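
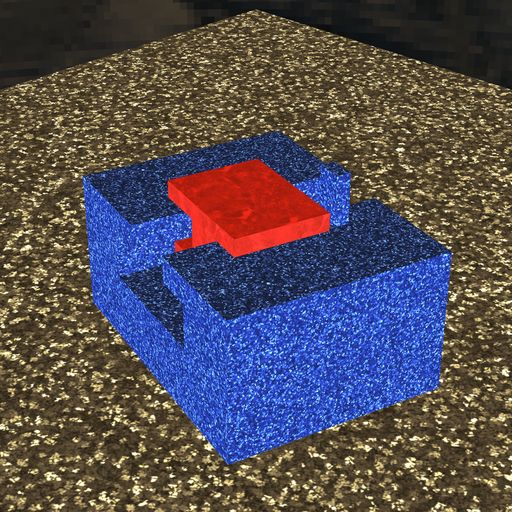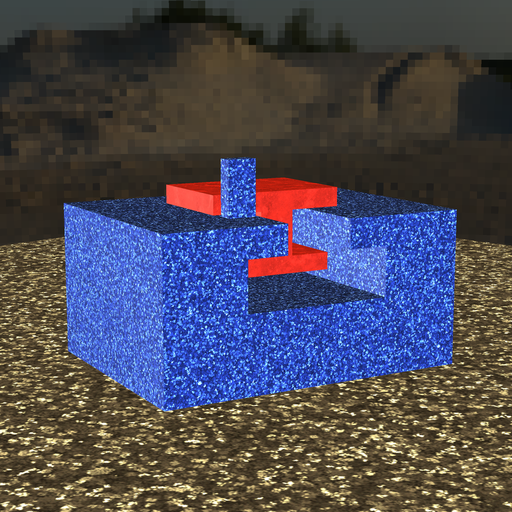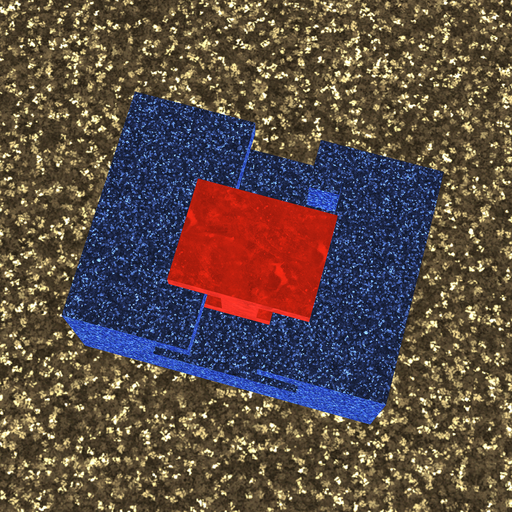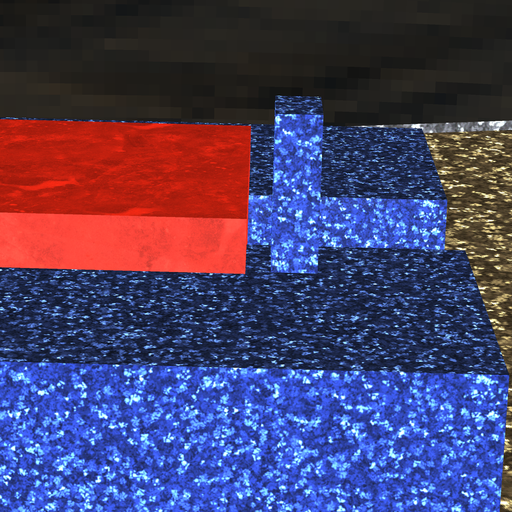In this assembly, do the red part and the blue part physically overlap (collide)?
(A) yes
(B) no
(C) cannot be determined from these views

(B) no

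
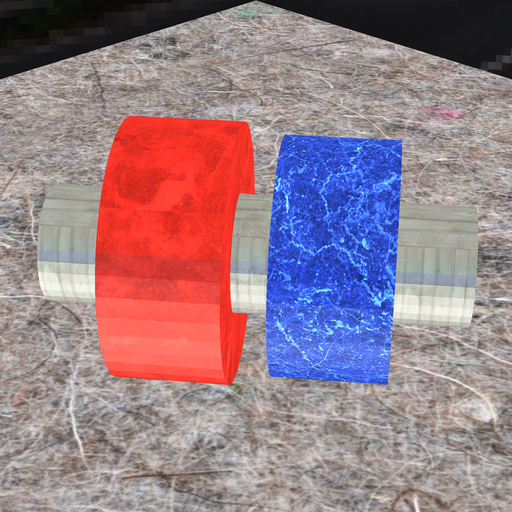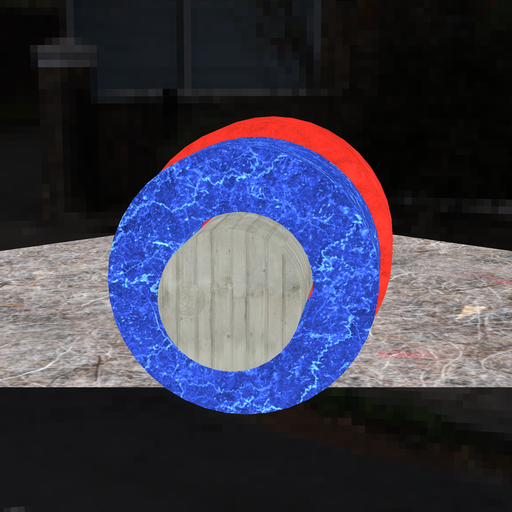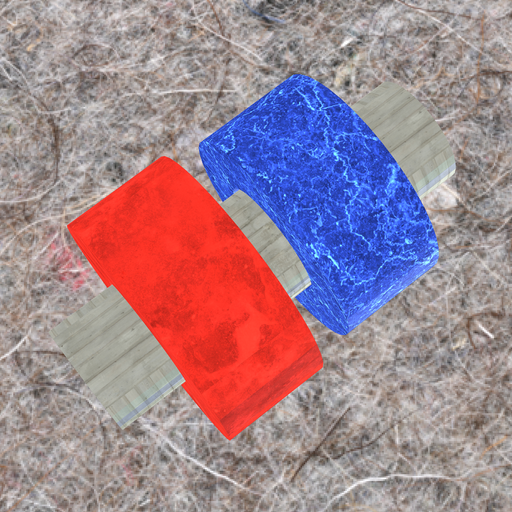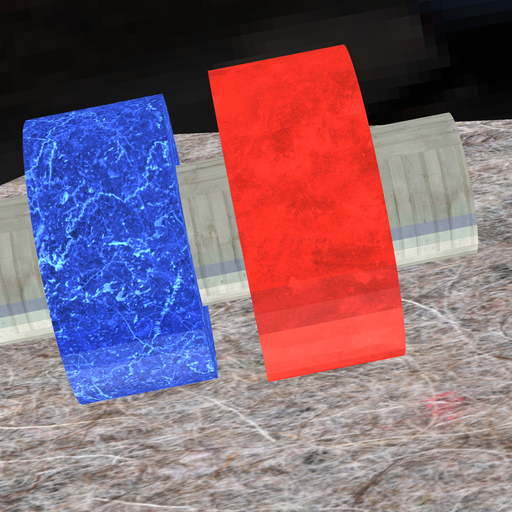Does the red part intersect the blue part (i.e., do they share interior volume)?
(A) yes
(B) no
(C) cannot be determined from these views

(B) no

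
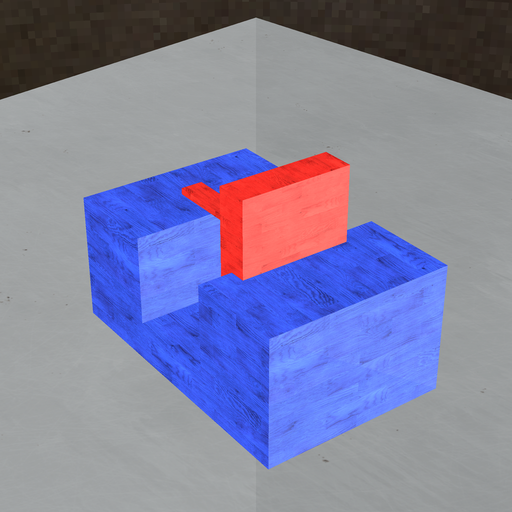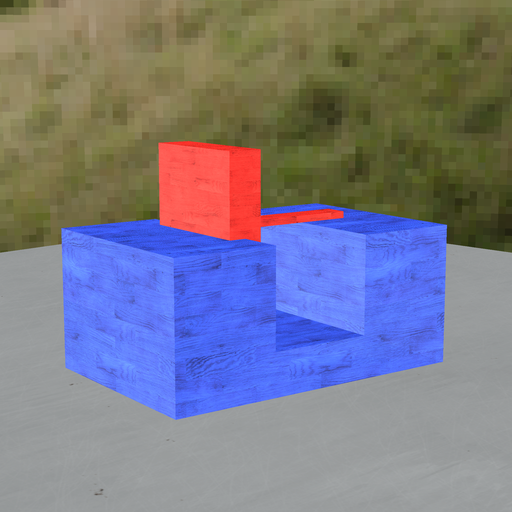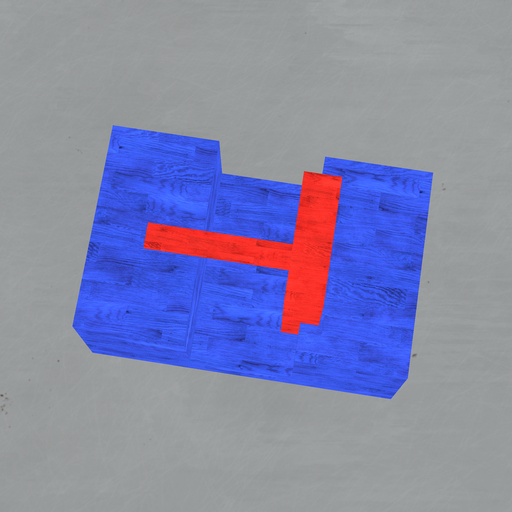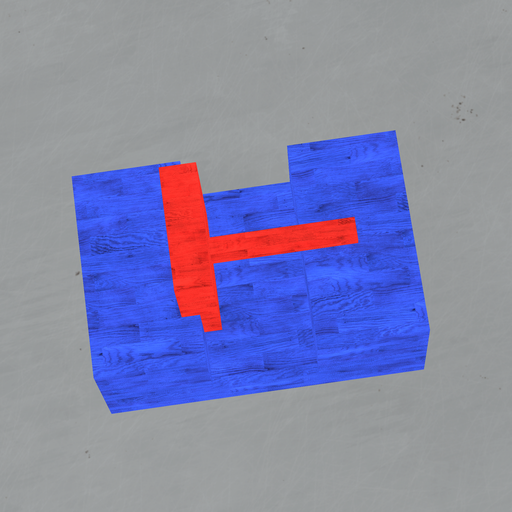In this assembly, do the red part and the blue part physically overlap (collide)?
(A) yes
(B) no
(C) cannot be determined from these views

(A) yes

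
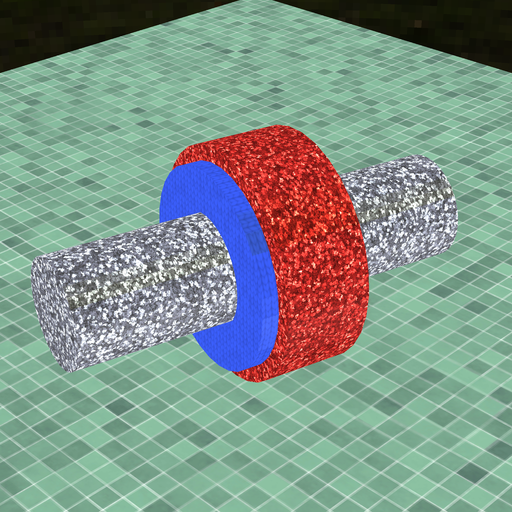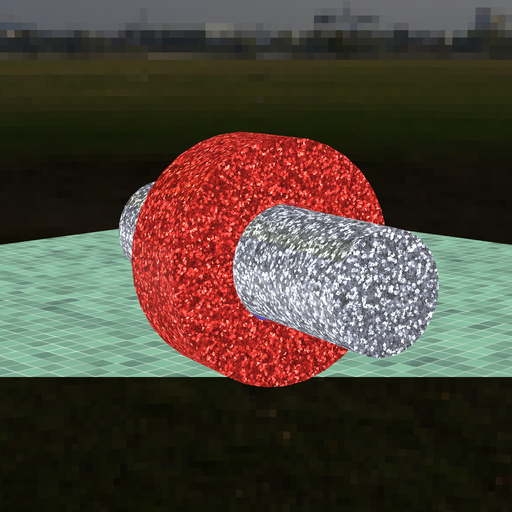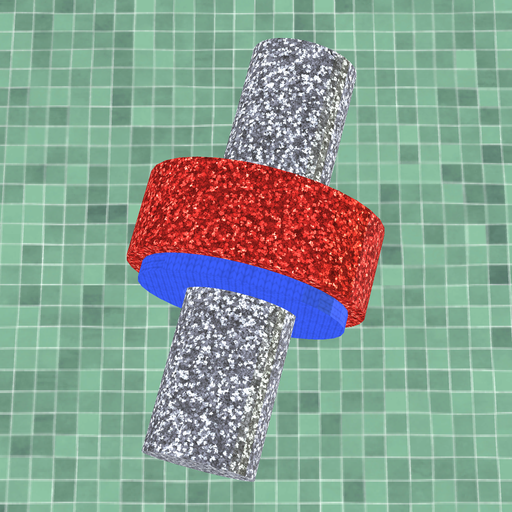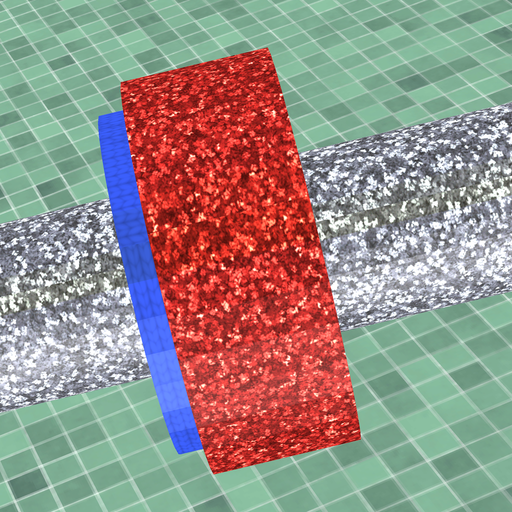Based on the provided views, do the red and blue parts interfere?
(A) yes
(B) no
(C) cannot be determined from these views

(A) yes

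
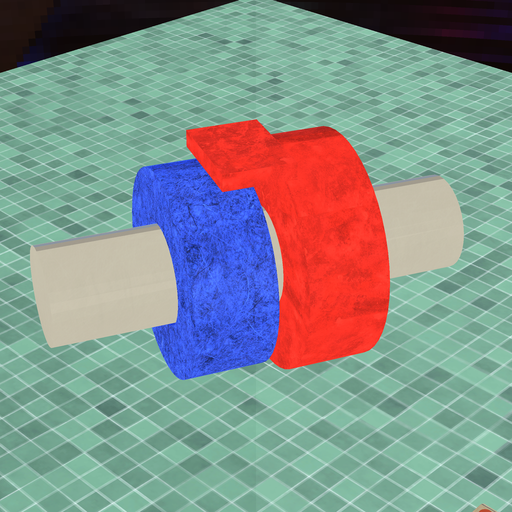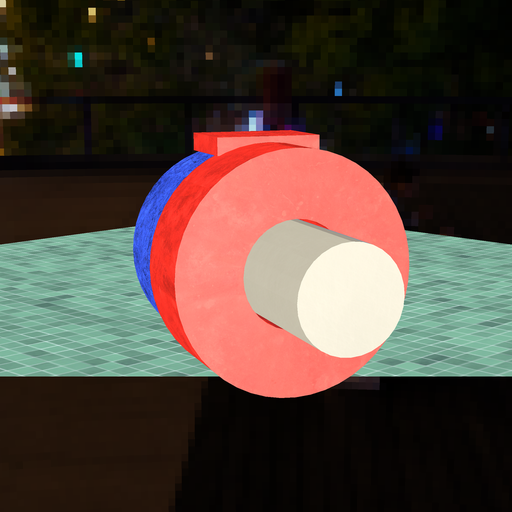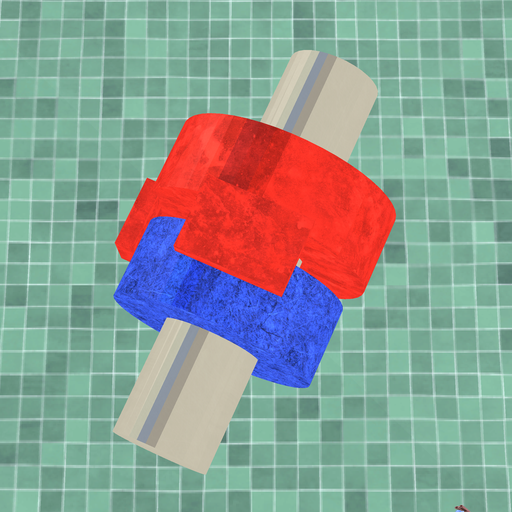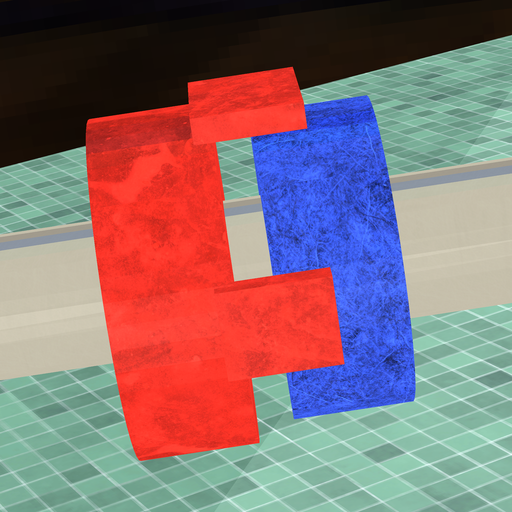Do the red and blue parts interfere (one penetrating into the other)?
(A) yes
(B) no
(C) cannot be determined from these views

(B) no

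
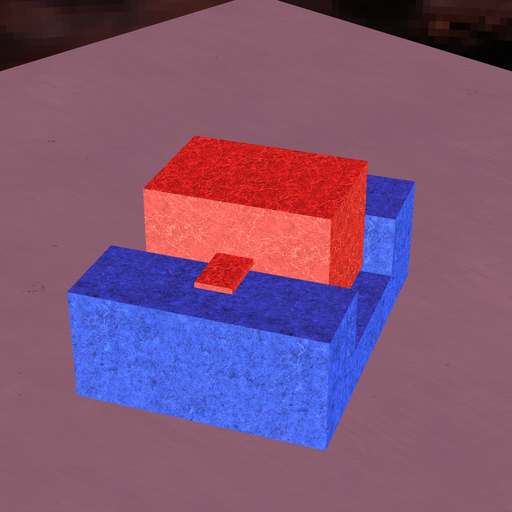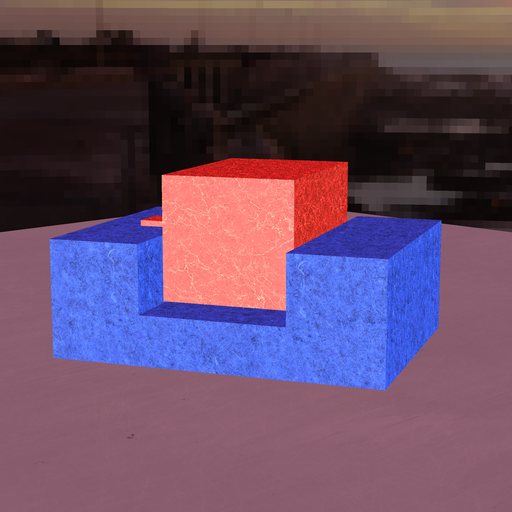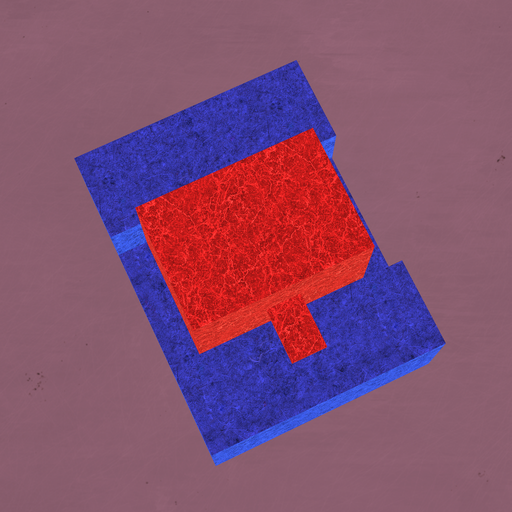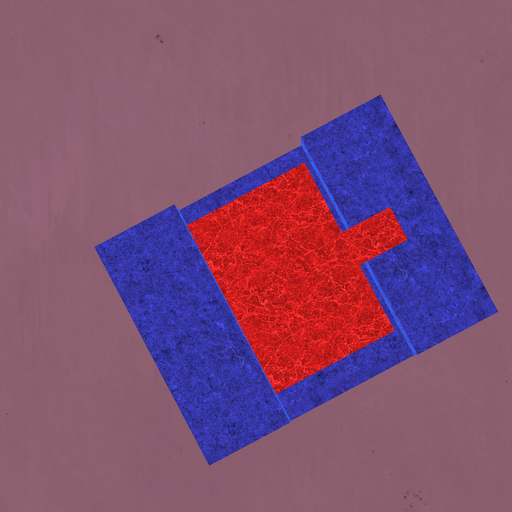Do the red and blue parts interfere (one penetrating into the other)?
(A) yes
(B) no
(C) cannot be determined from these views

(B) no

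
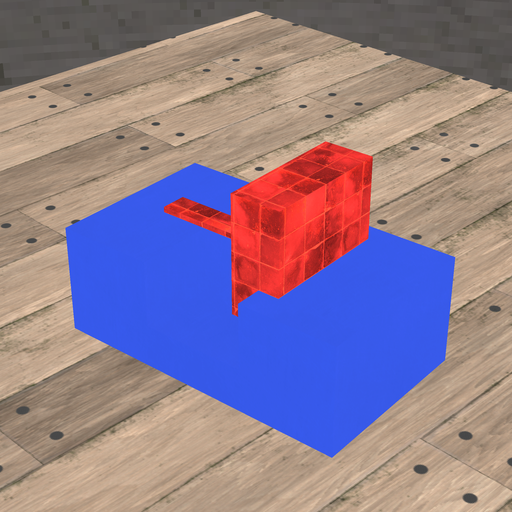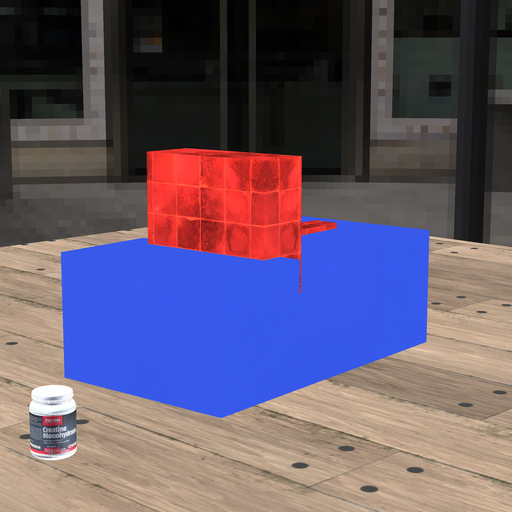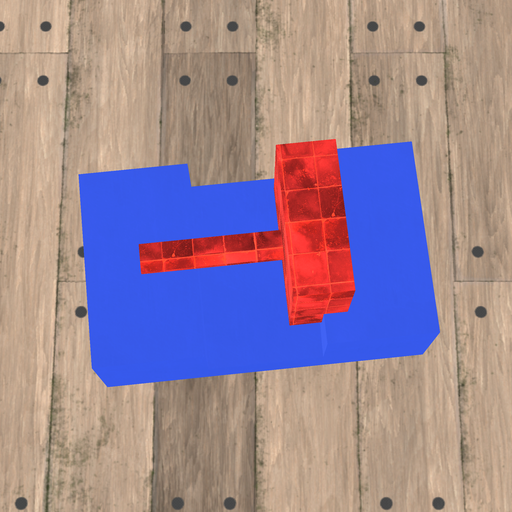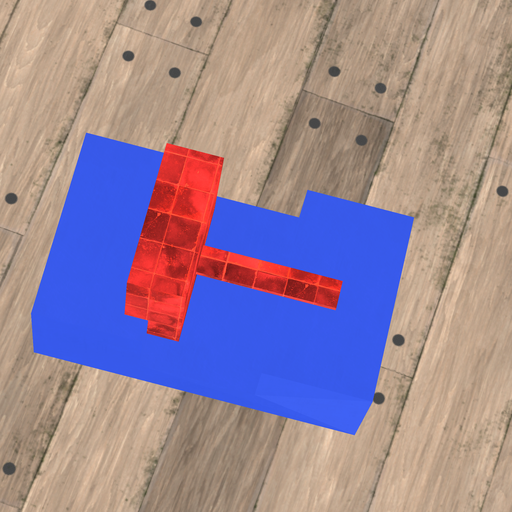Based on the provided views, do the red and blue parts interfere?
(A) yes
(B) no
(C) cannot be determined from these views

(A) yes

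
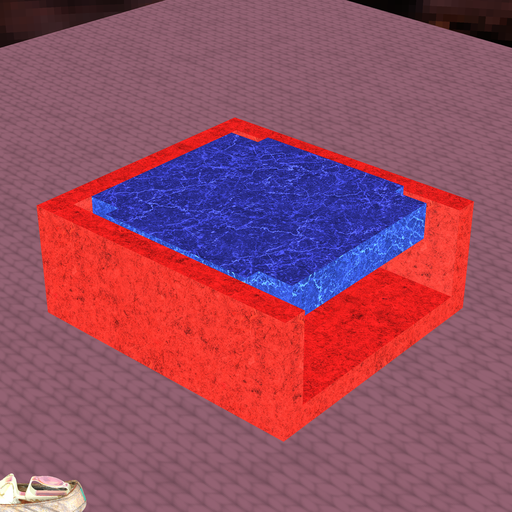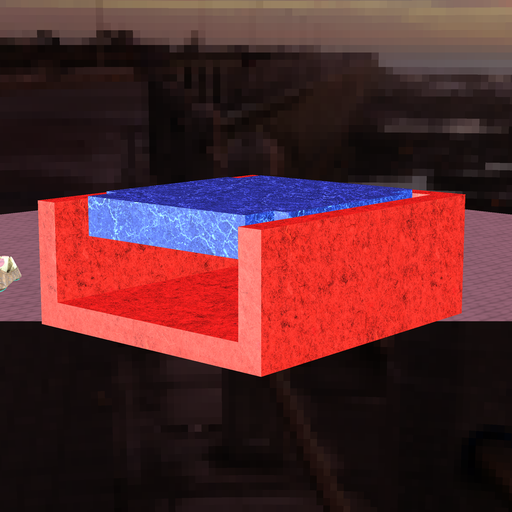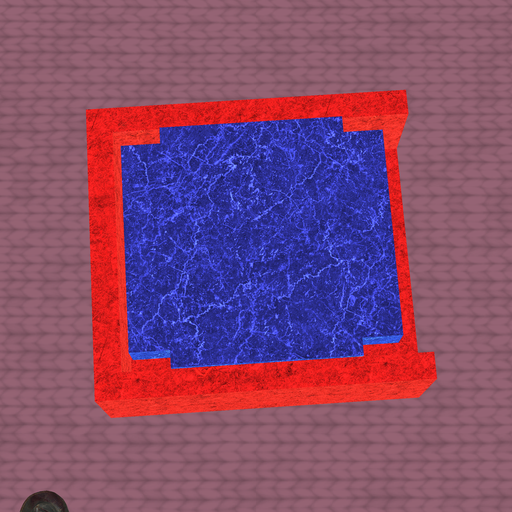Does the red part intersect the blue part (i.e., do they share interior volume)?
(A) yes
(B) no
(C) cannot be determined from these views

(B) no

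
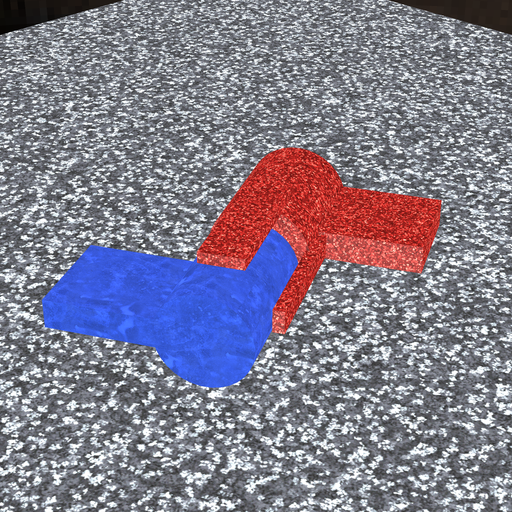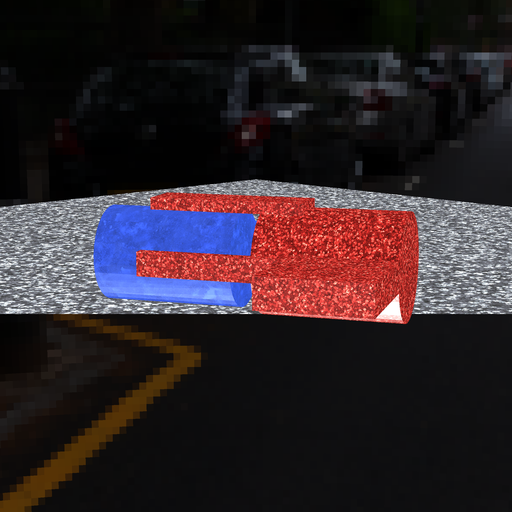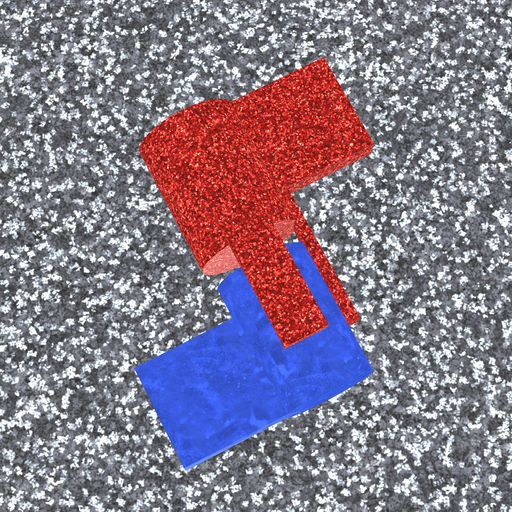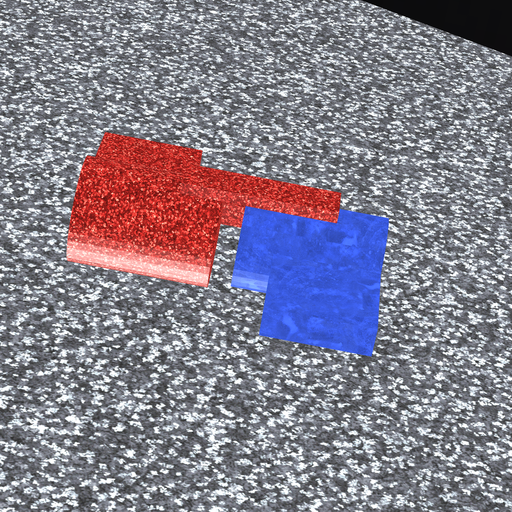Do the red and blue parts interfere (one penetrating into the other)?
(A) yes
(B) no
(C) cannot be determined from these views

(B) no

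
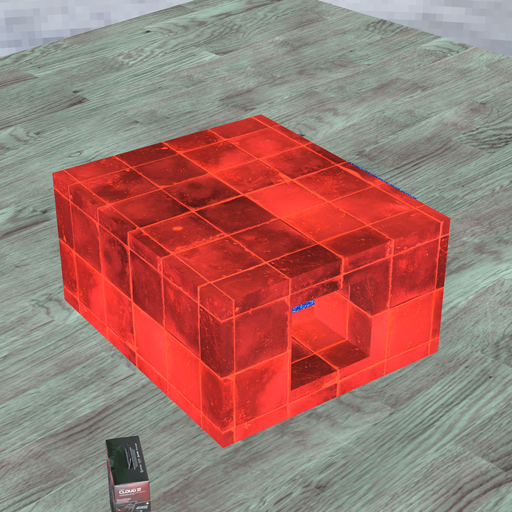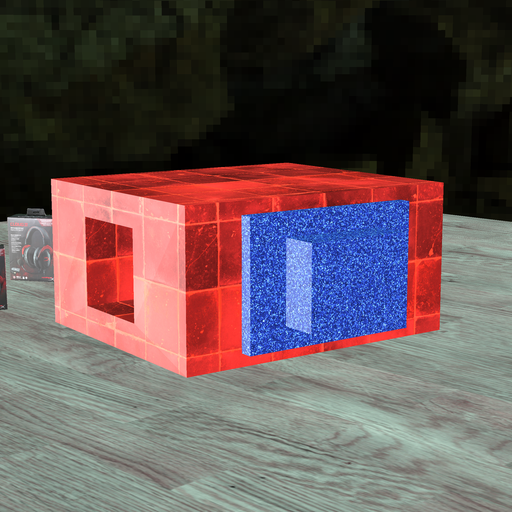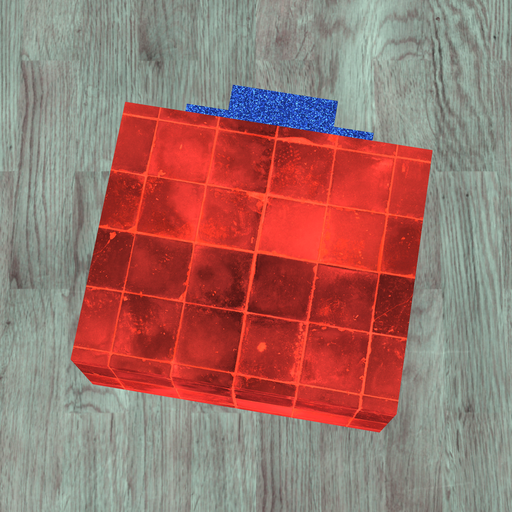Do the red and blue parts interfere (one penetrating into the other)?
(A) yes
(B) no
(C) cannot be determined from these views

(C) cannot be determined from these views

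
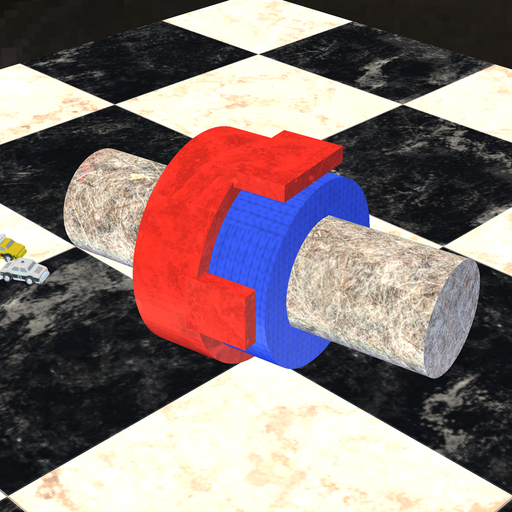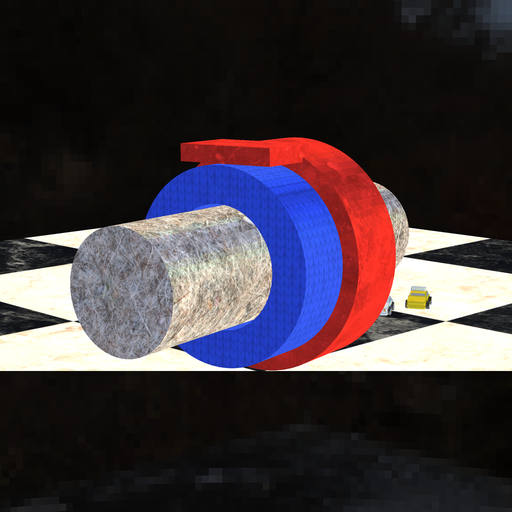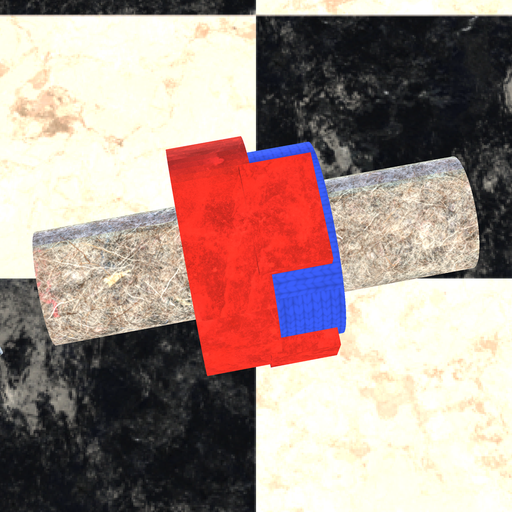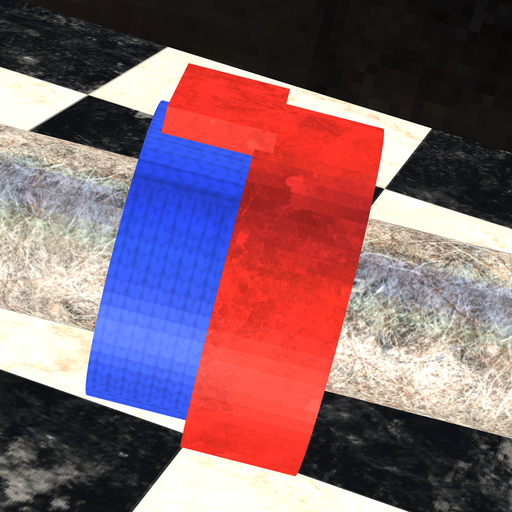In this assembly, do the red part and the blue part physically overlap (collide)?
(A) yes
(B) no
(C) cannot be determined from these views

(A) yes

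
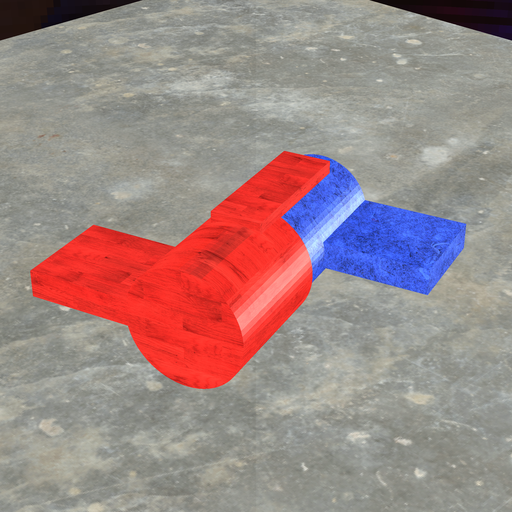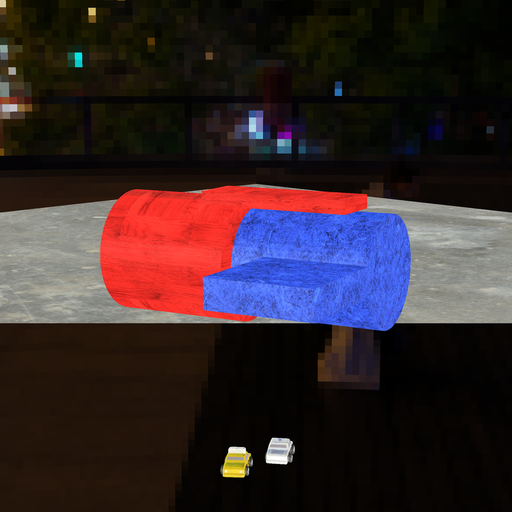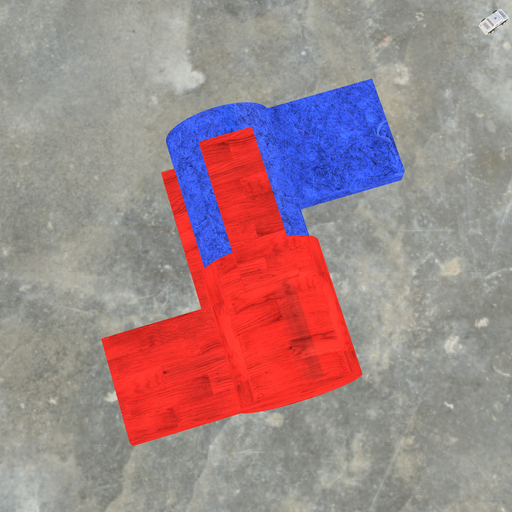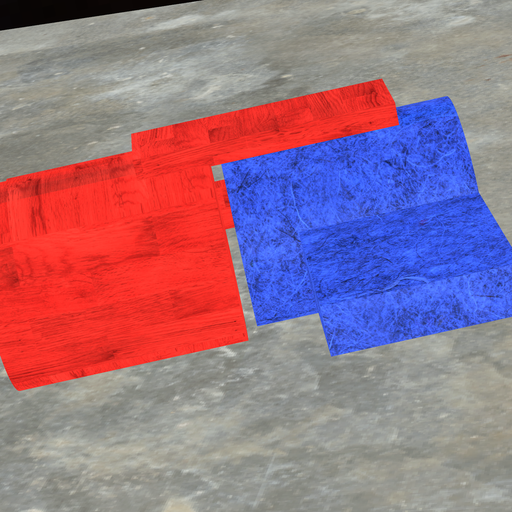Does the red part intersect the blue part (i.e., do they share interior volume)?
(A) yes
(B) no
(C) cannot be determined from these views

(B) no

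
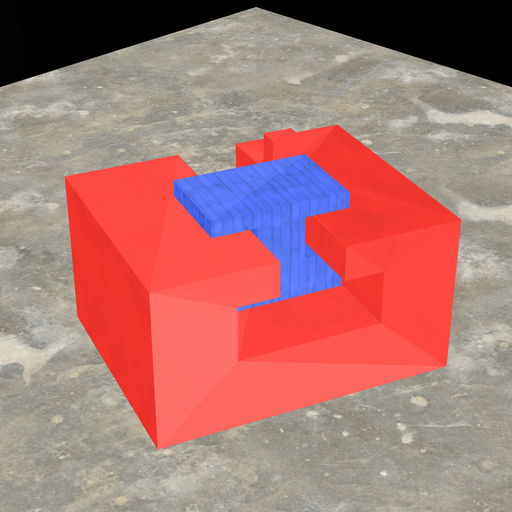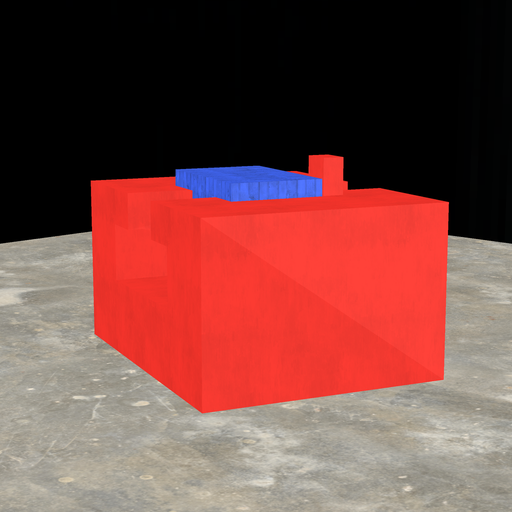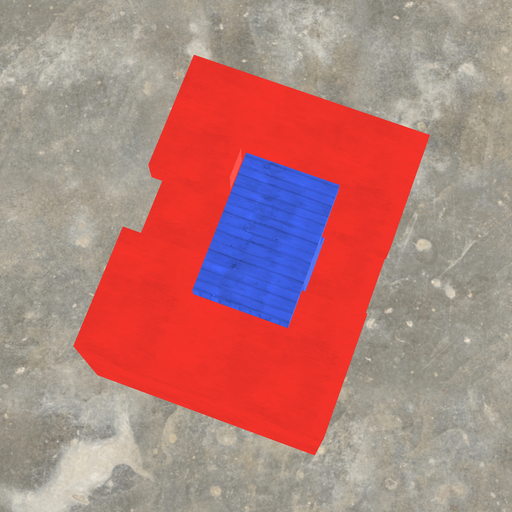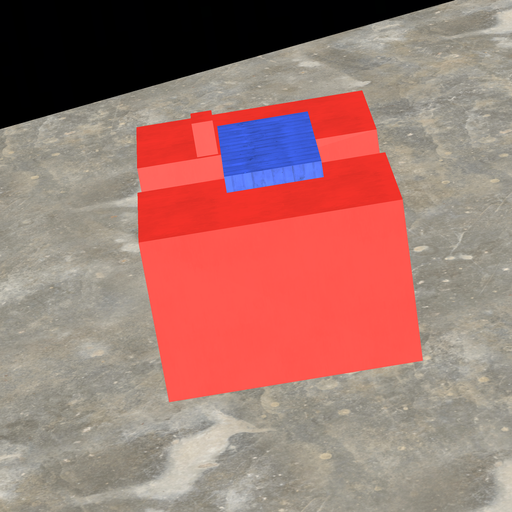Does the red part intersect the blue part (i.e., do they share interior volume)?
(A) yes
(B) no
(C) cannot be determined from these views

(B) no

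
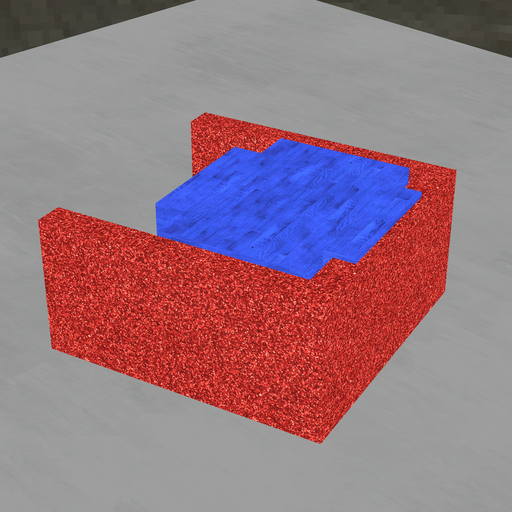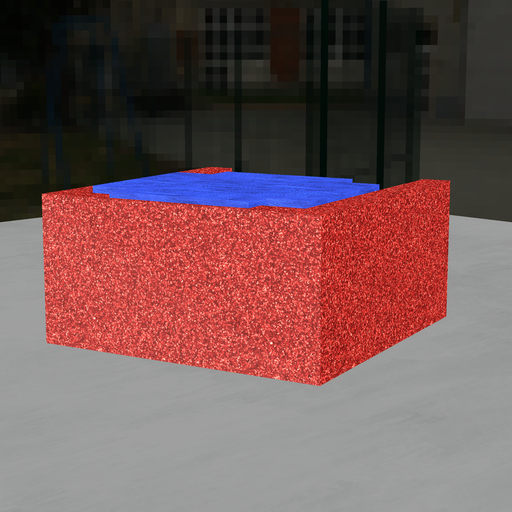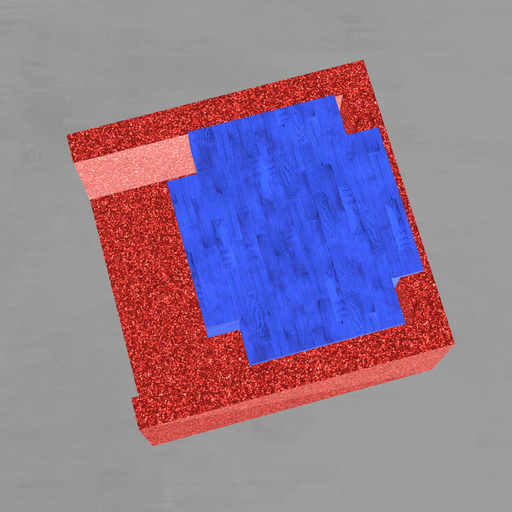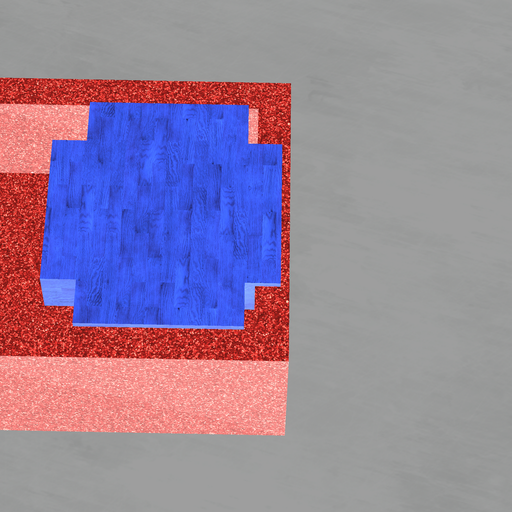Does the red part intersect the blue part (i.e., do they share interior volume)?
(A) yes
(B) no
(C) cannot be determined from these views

(A) yes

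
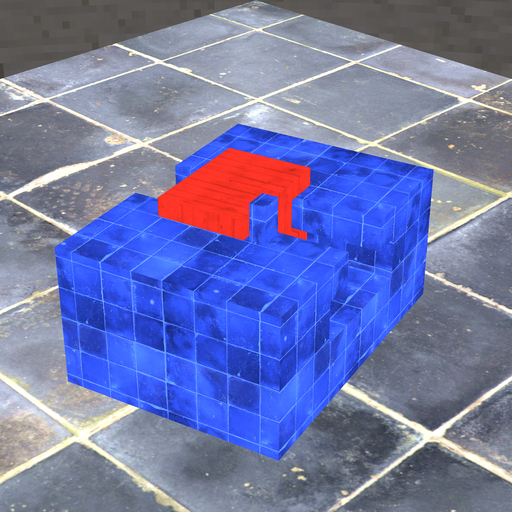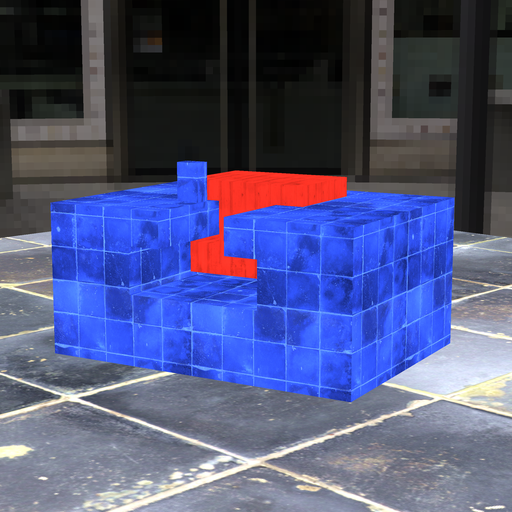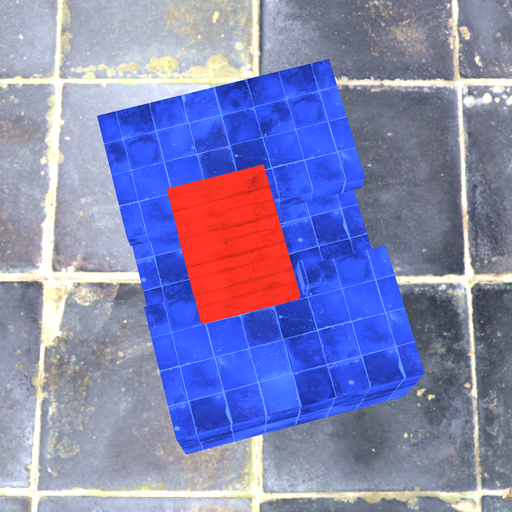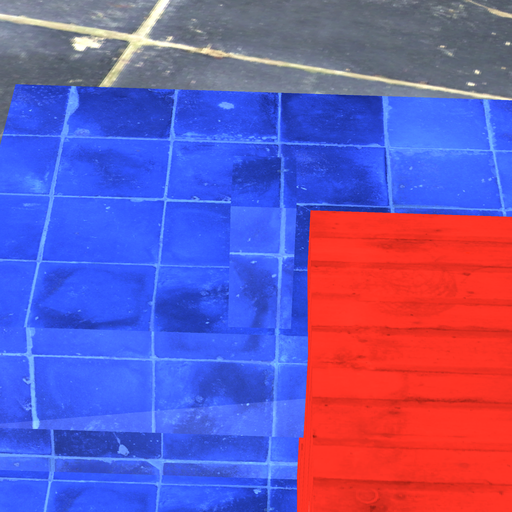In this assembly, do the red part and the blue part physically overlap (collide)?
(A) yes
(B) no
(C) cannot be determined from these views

(B) no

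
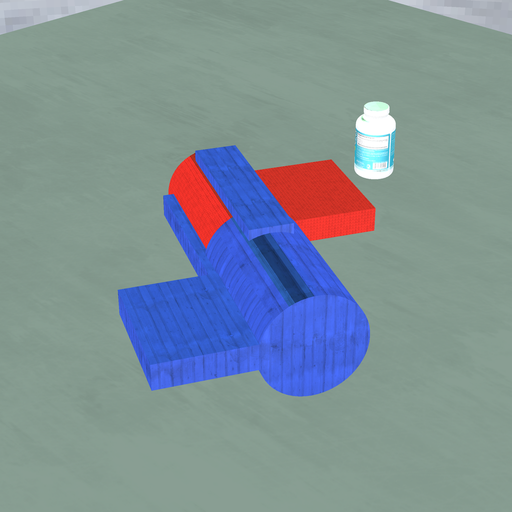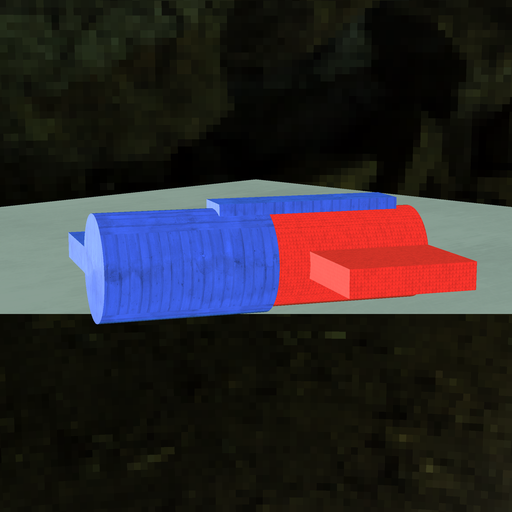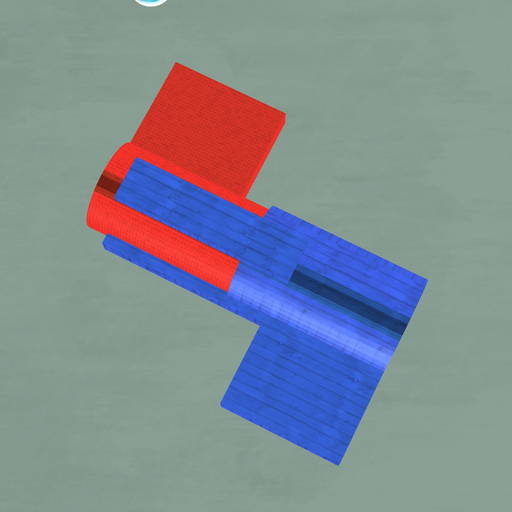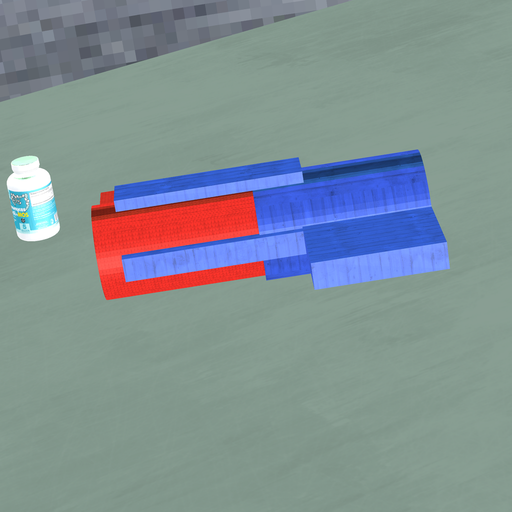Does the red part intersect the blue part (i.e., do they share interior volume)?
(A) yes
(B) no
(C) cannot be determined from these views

(A) yes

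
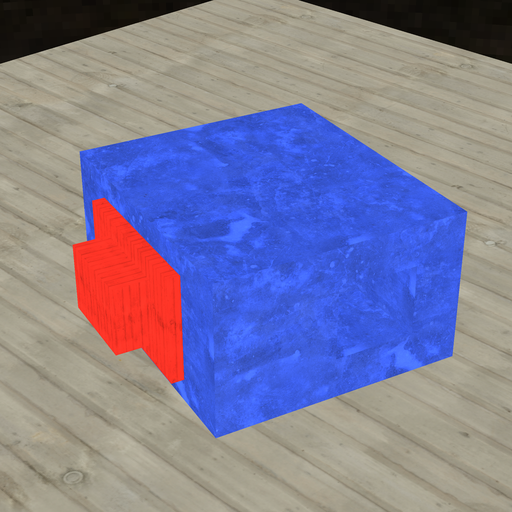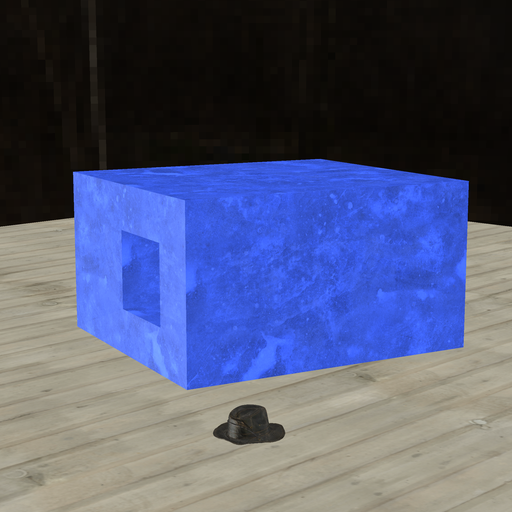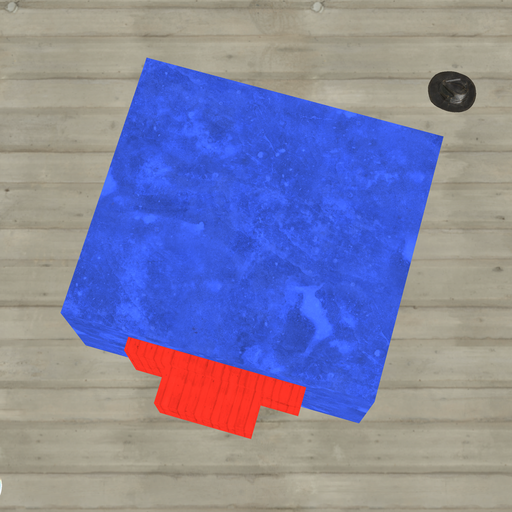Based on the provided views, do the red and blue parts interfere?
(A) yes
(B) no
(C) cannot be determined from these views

(C) cannot be determined from these views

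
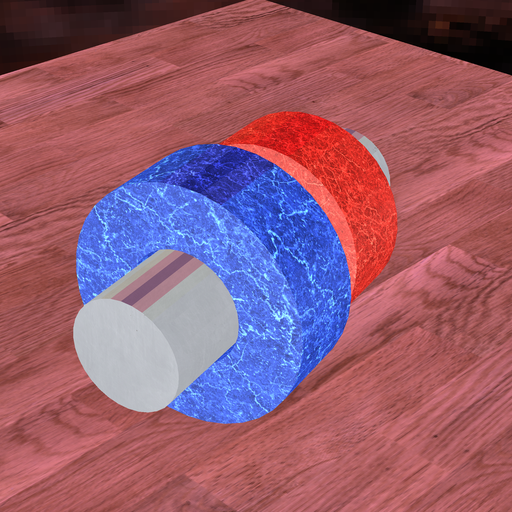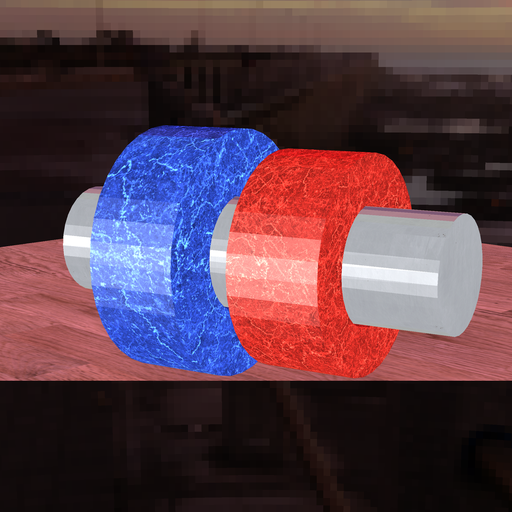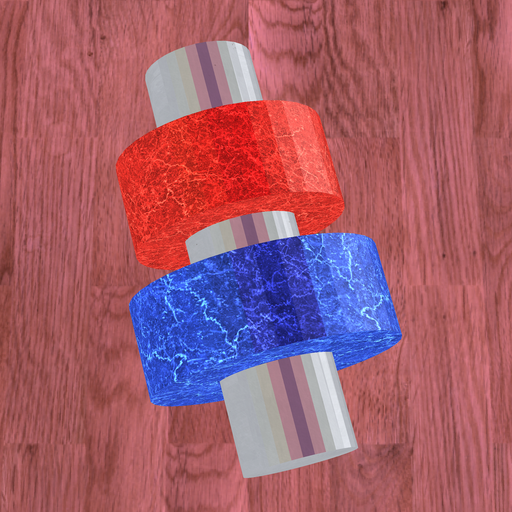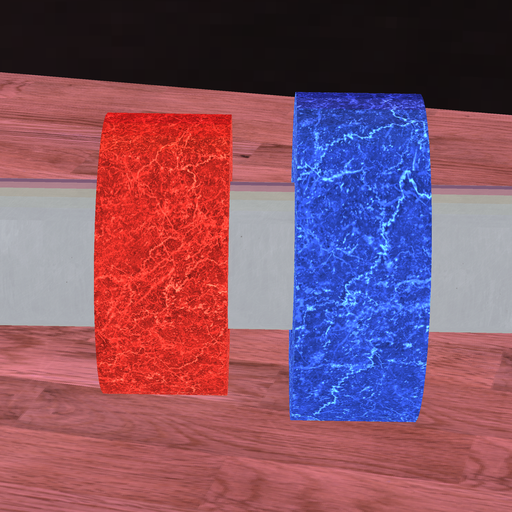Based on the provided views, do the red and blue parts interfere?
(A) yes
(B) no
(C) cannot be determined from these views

(B) no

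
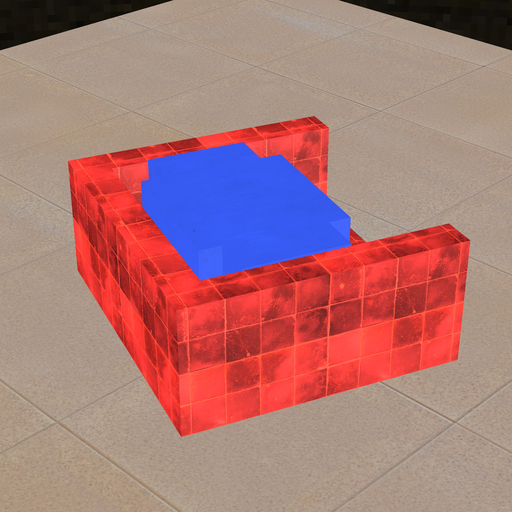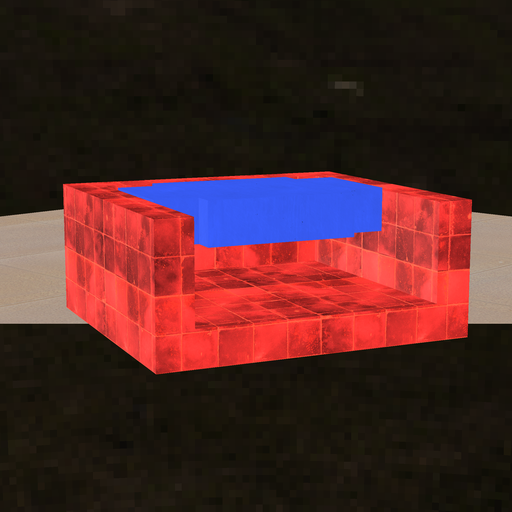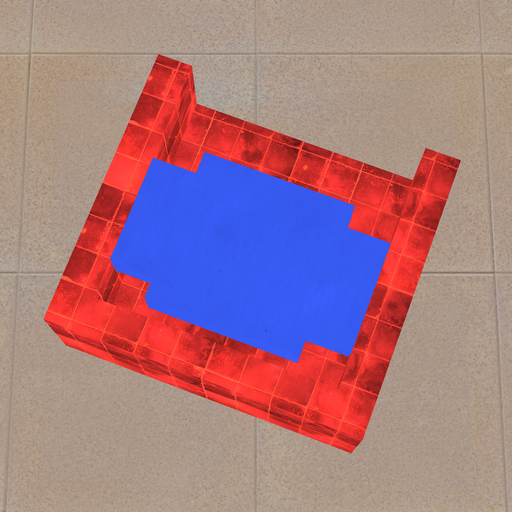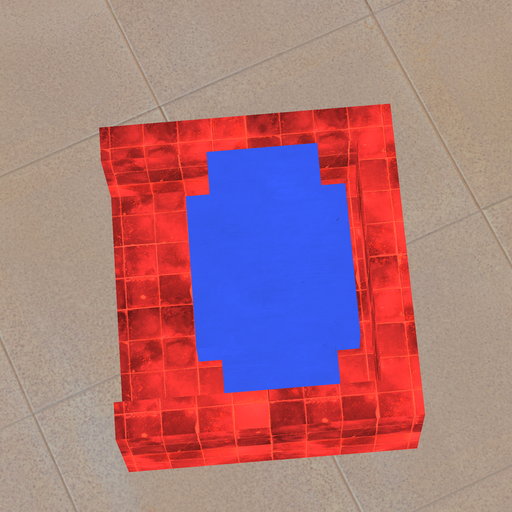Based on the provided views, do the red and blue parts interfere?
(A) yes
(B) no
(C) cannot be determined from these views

(B) no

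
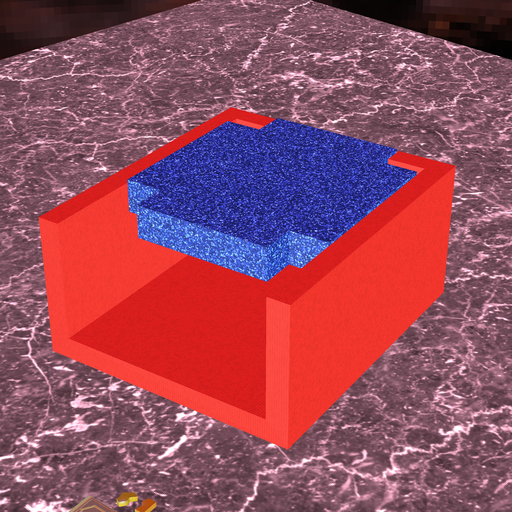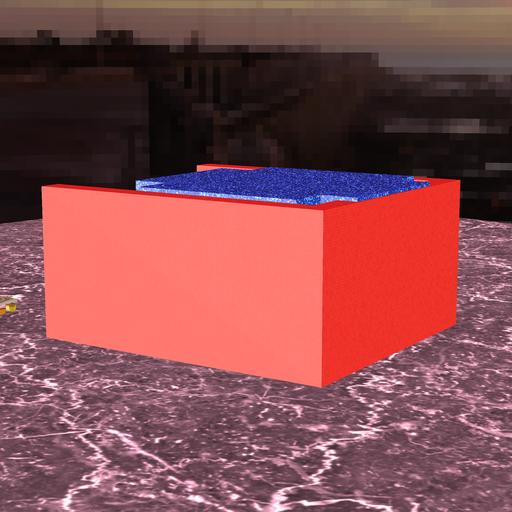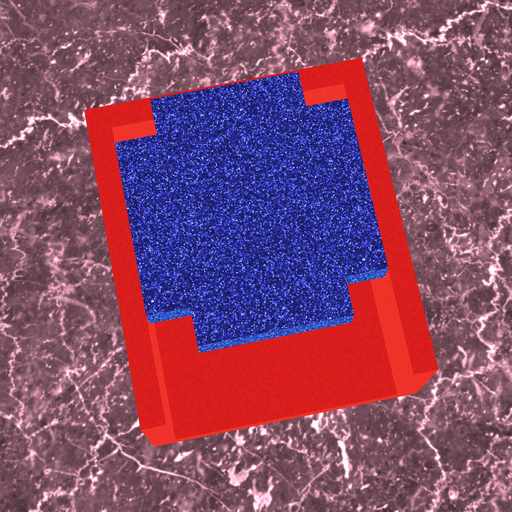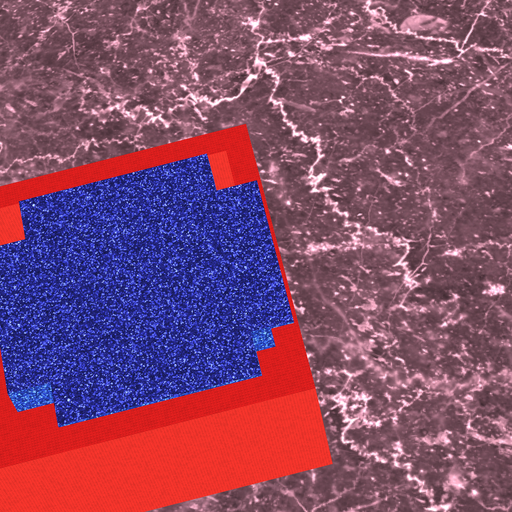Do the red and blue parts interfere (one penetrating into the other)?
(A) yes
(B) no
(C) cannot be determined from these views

(A) yes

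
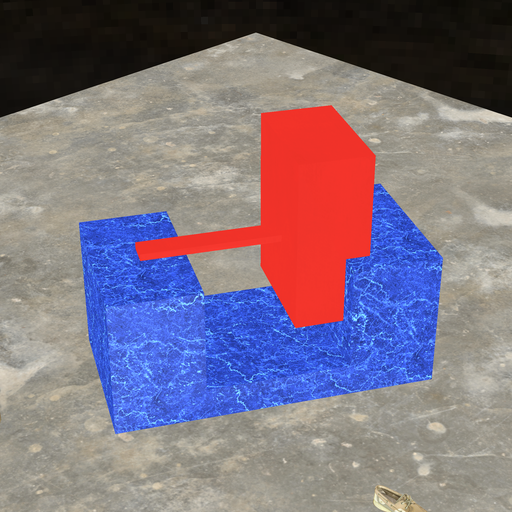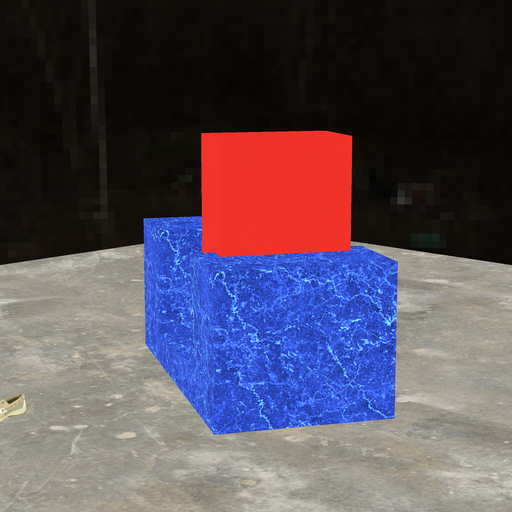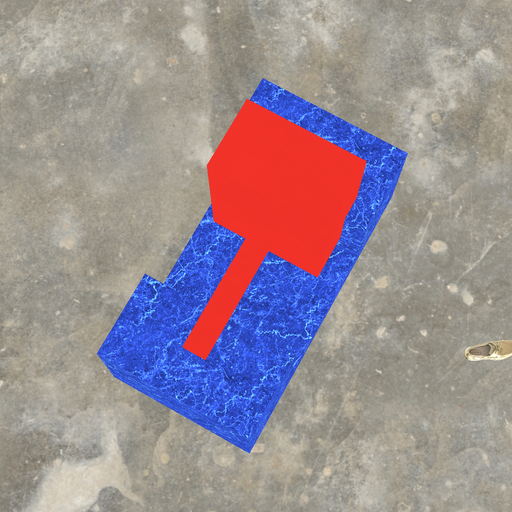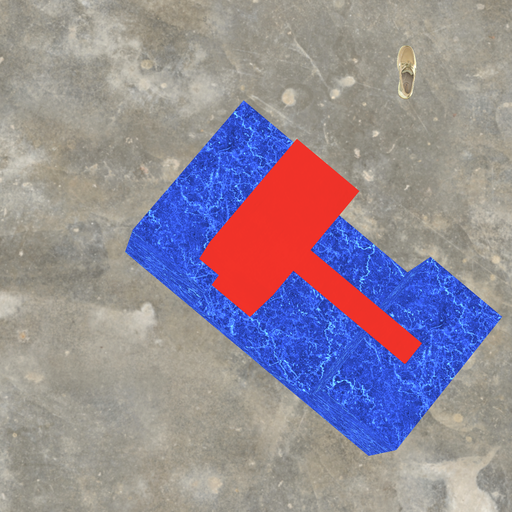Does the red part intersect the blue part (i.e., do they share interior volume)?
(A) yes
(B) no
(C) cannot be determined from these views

(A) yes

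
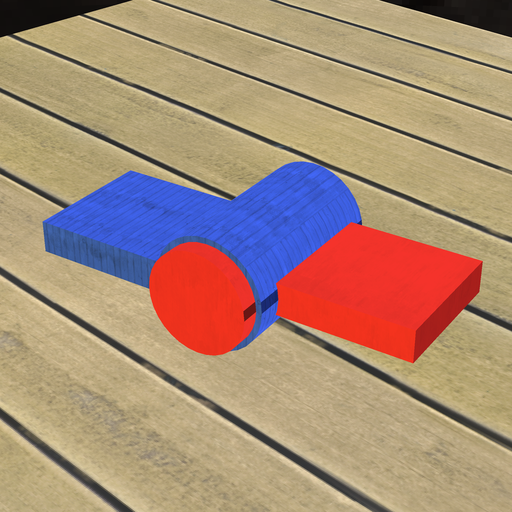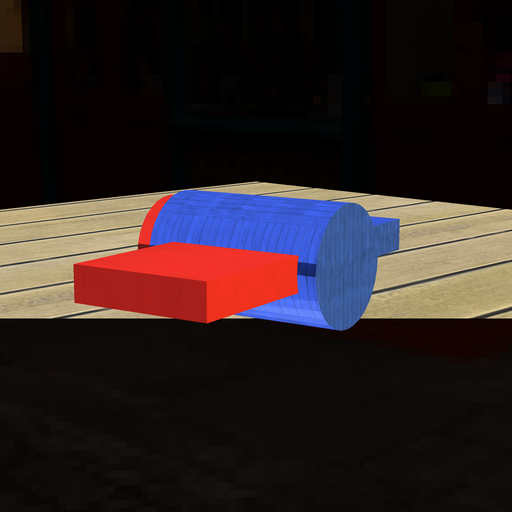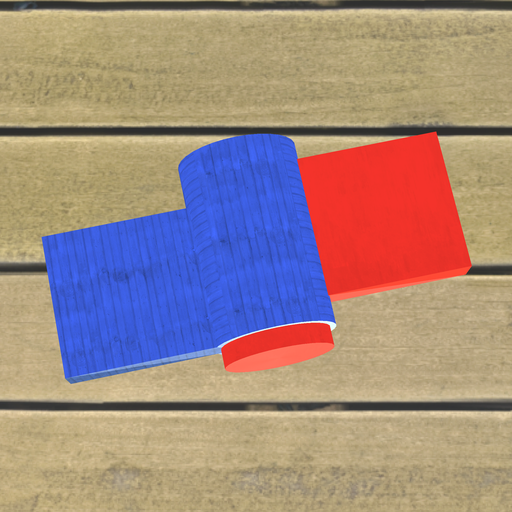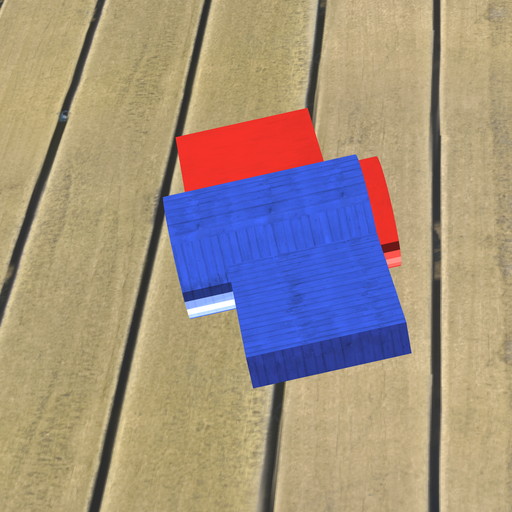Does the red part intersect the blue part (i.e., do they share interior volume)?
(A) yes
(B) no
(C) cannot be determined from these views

(A) yes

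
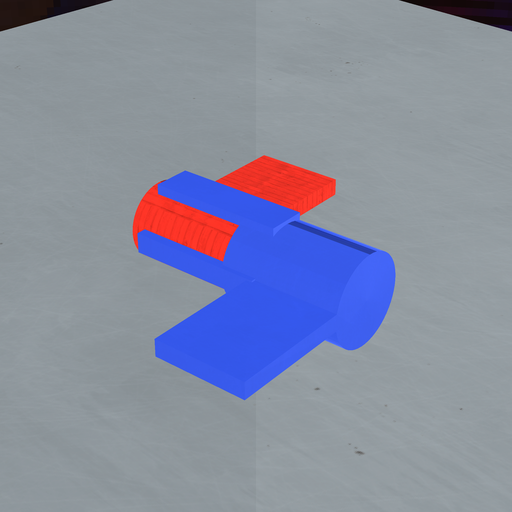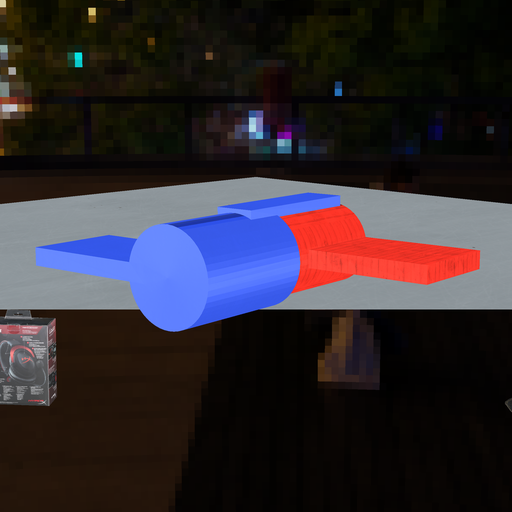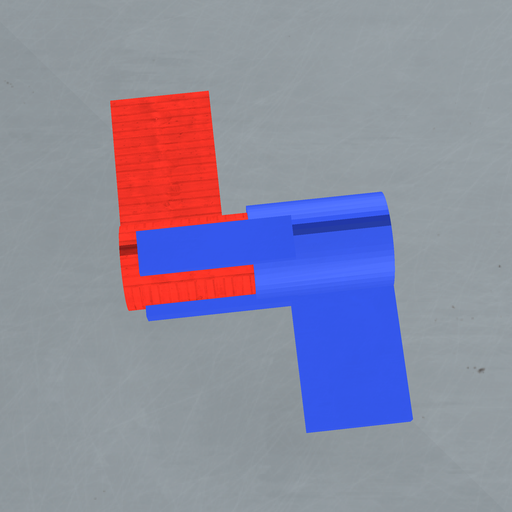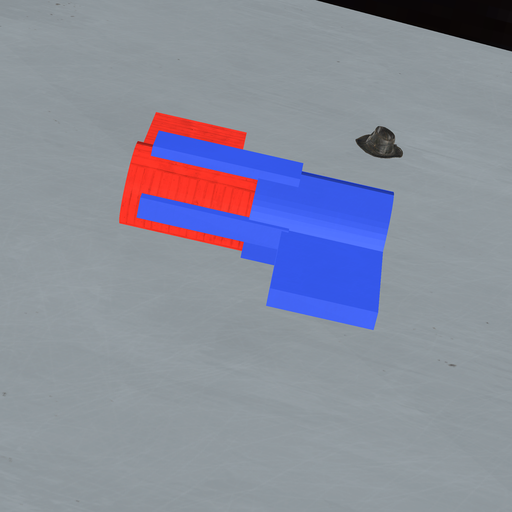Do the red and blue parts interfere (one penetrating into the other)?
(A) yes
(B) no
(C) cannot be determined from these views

(A) yes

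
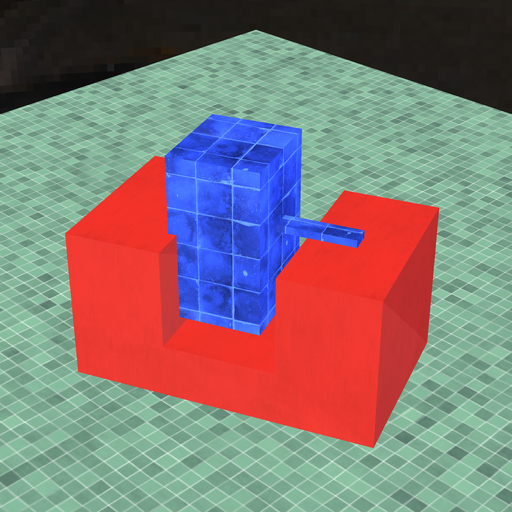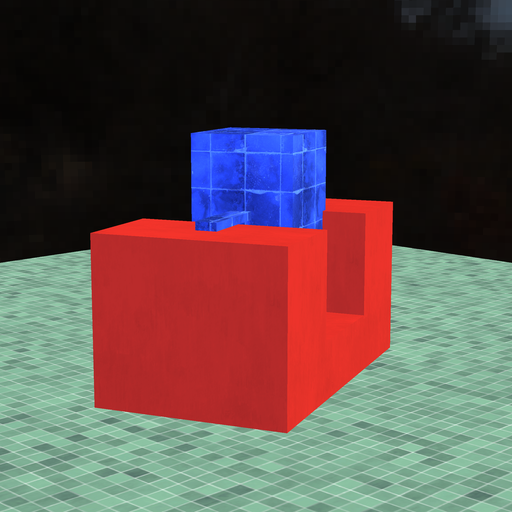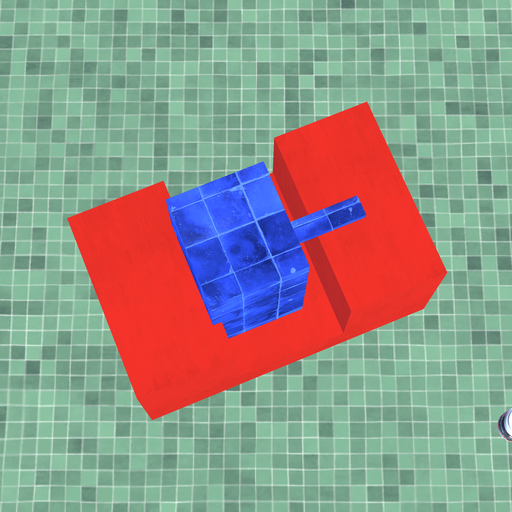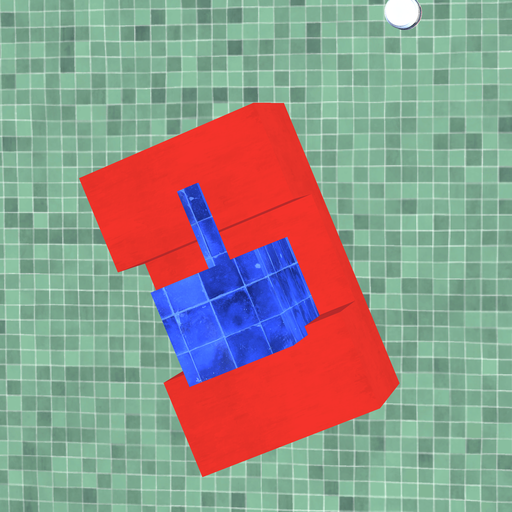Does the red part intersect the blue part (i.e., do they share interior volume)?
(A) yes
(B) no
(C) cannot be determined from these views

(A) yes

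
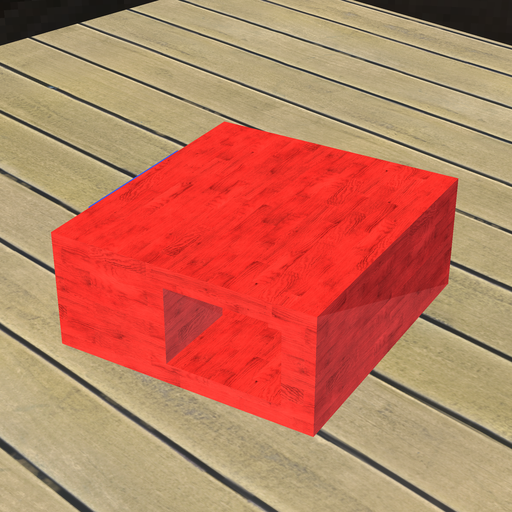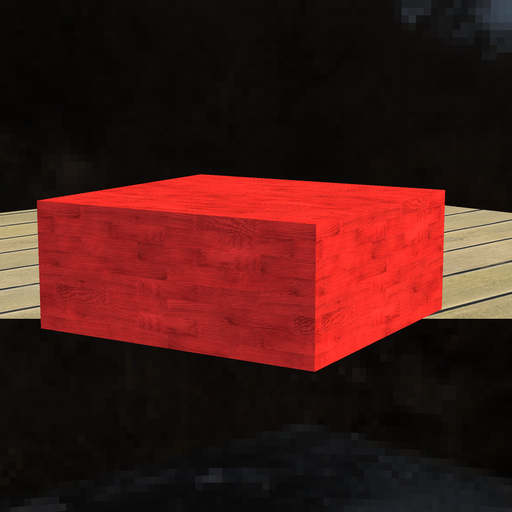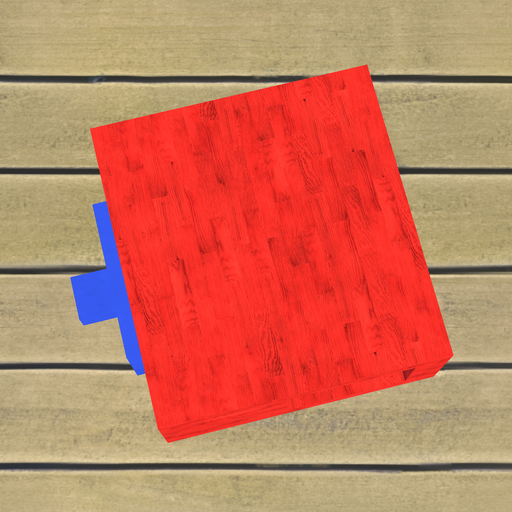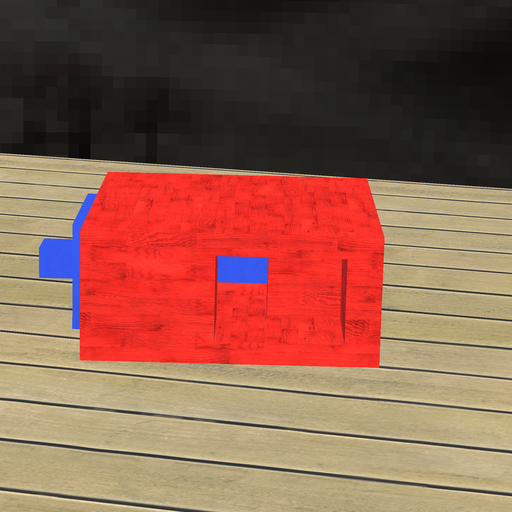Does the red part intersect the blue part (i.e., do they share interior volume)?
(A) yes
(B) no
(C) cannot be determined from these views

(A) yes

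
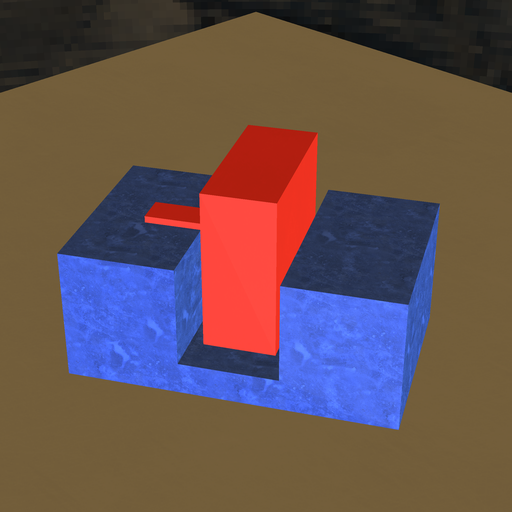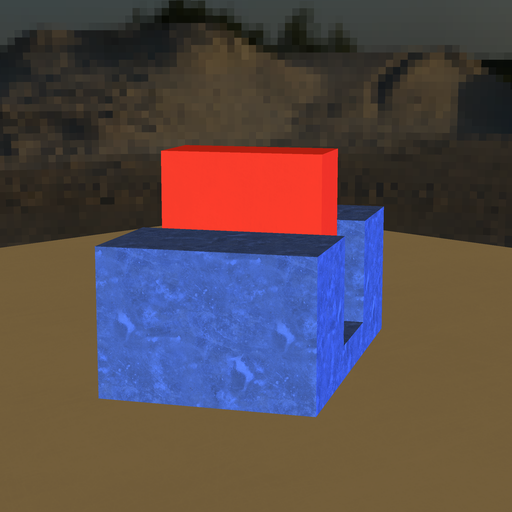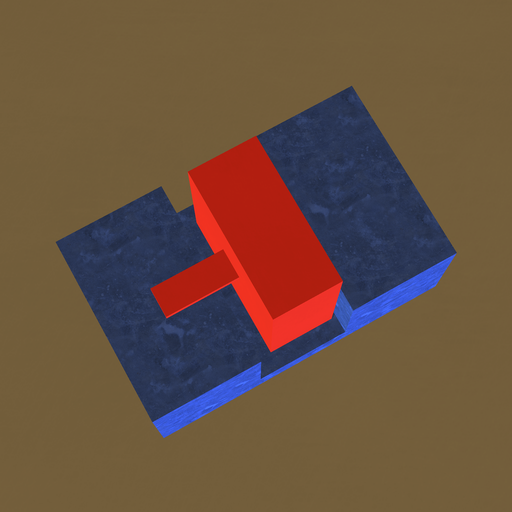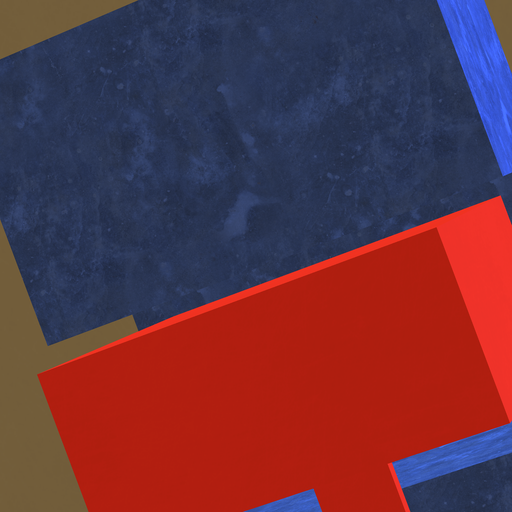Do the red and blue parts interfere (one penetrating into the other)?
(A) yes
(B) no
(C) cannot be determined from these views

(B) no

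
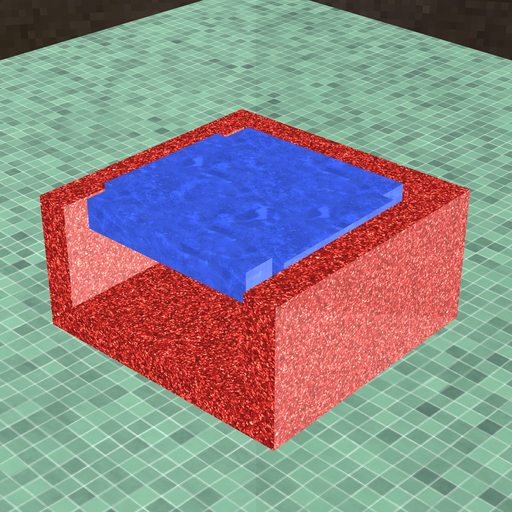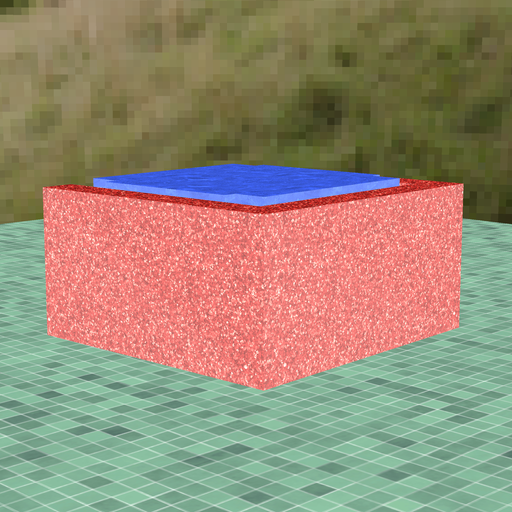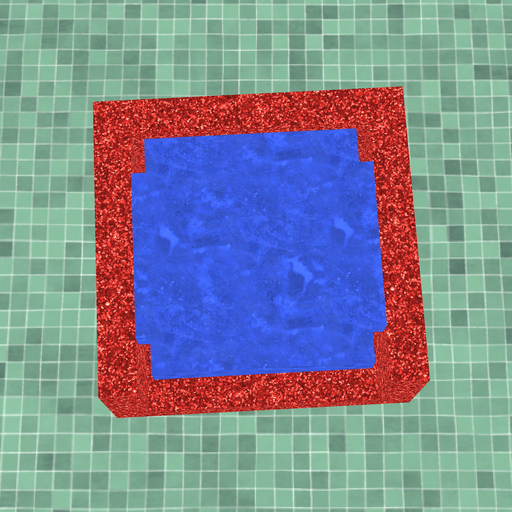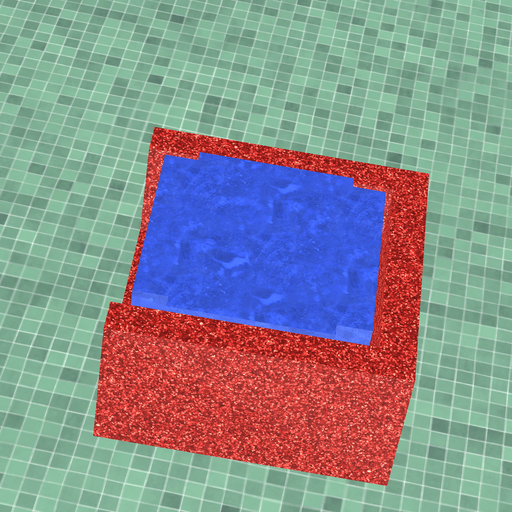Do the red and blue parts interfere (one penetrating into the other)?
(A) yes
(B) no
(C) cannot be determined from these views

(B) no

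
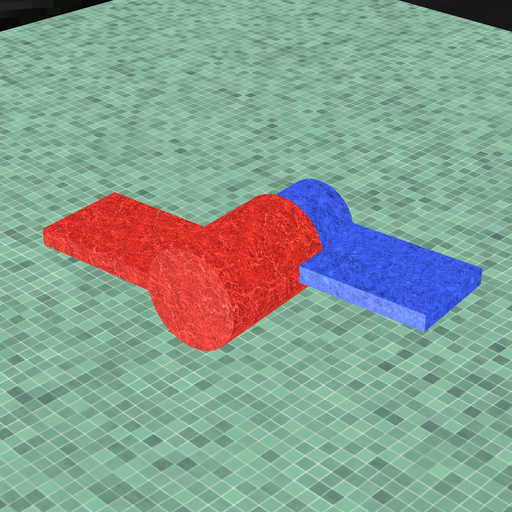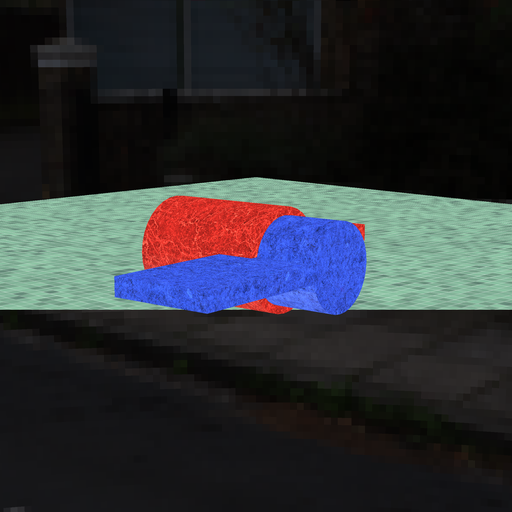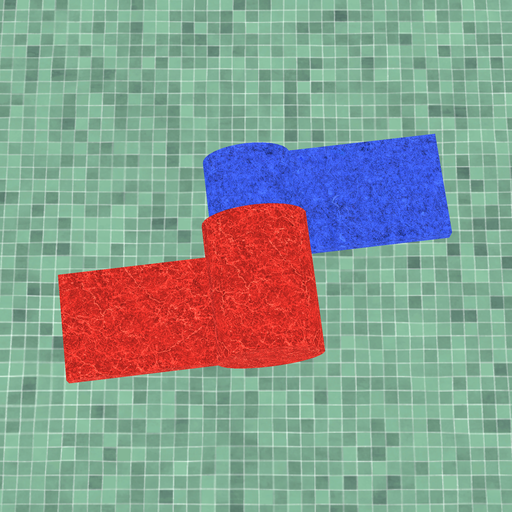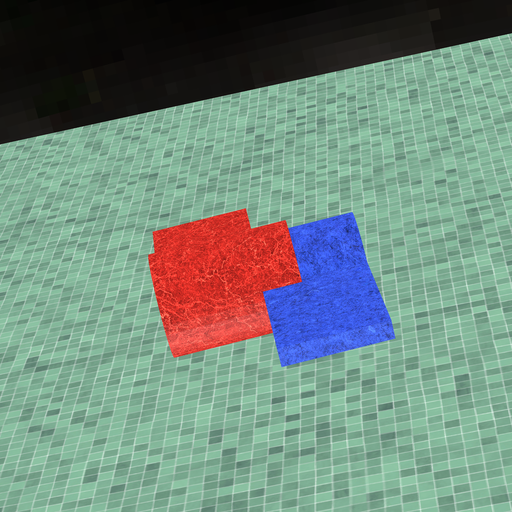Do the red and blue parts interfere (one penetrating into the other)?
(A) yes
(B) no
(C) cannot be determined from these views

(A) yes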